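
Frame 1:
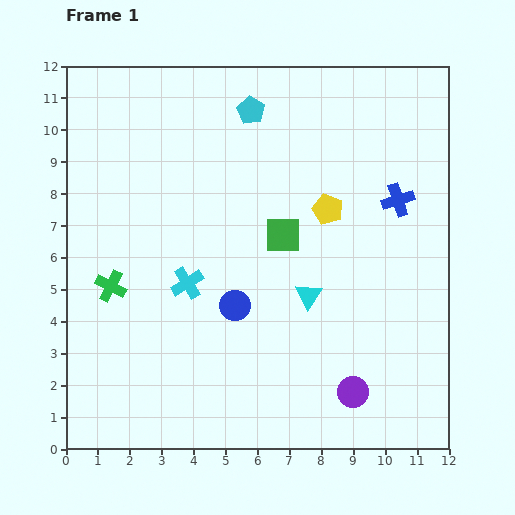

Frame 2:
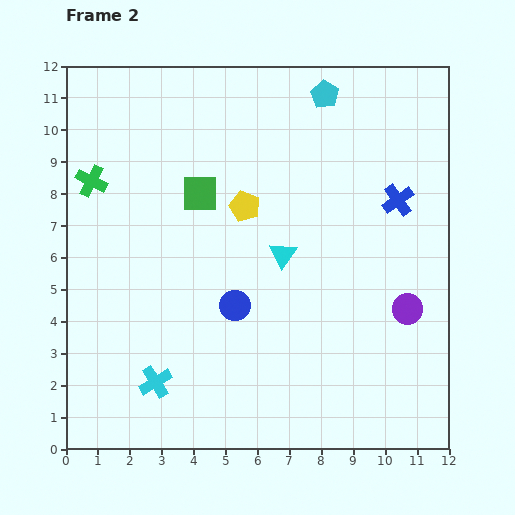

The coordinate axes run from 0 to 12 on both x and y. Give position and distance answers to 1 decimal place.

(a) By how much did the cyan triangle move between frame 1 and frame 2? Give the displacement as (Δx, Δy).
(-0.8, 1.3)

The cyan triangle was at (7.6, 4.8) in frame 1 and (6.8, 6.1) in frame 2.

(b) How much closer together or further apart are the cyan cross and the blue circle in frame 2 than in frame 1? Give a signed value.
+1.8

Distance in frame 1: 1.7. Distance in frame 2: 3.5.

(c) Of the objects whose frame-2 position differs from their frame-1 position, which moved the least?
the cyan triangle

(moved 1.5)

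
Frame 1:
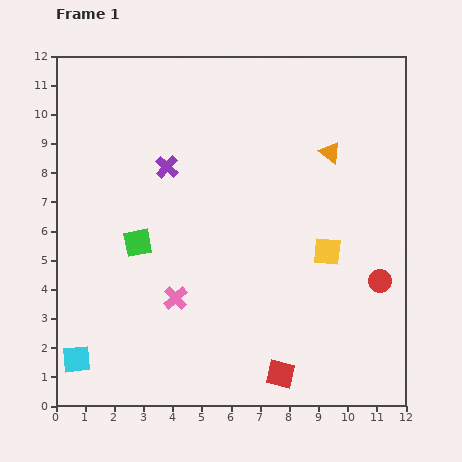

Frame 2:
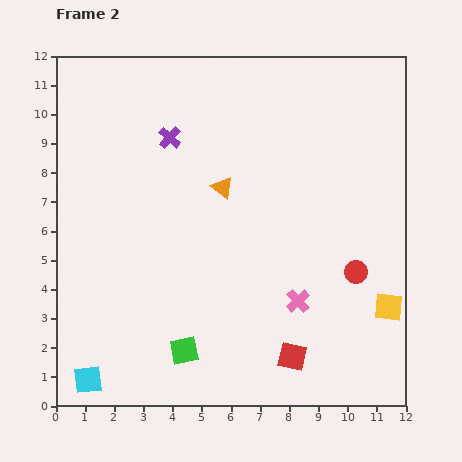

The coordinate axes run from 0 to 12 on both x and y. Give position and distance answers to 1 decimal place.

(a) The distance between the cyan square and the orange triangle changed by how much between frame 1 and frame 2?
-3.2

Distance in frame 1: 11.2. Distance in frame 2: 8.0.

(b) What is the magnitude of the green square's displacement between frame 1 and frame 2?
4.0

The green square moved from (2.8, 5.6) to (4.4, 1.9), a distance of √(1.6² + 3.7²) ≈ 4.0.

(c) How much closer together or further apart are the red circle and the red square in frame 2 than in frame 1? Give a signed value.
-1.1

Distance in frame 1: 4.7. Distance in frame 2: 3.6.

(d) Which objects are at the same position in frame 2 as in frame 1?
none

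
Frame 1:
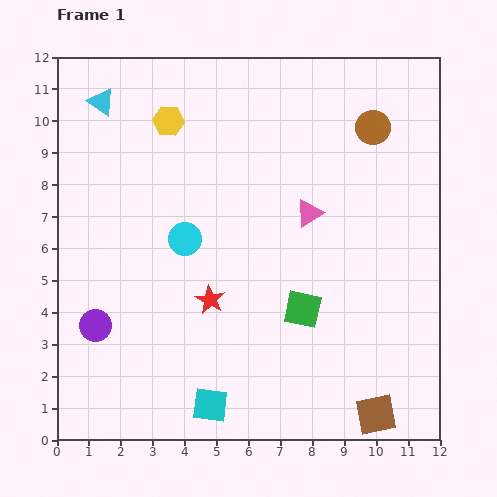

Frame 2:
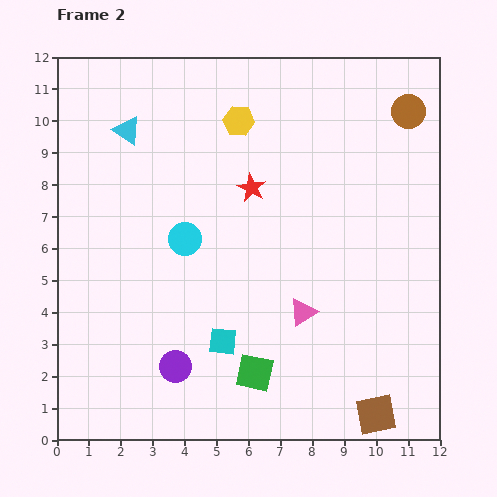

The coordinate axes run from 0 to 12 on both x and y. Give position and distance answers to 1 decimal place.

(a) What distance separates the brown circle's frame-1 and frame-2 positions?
1.2

The brown circle moved from (9.9, 9.8) to (11.0, 10.3), a distance of √(1.1² + 0.5²) ≈ 1.2.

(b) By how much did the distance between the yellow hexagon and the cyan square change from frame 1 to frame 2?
-2.1

Distance in frame 1: 9.0. Distance in frame 2: 6.9.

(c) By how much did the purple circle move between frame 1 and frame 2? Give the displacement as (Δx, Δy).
(2.5, -1.3)

The purple circle was at (1.2, 3.6) in frame 1 and (3.7, 2.3) in frame 2.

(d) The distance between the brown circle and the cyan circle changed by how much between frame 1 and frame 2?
+1.2

Distance in frame 1: 6.9. Distance in frame 2: 8.1.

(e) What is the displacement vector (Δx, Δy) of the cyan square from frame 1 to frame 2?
(0.4, 2.0)

The cyan square was at (4.8, 1.1) in frame 1 and (5.2, 3.1) in frame 2.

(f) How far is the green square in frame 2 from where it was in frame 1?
2.5

The green square moved from (7.7, 4.1) to (6.2, 2.1), a distance of √(1.5² + 2.0²) ≈ 2.5.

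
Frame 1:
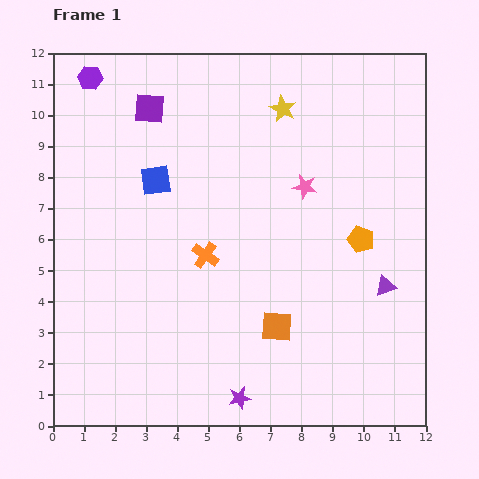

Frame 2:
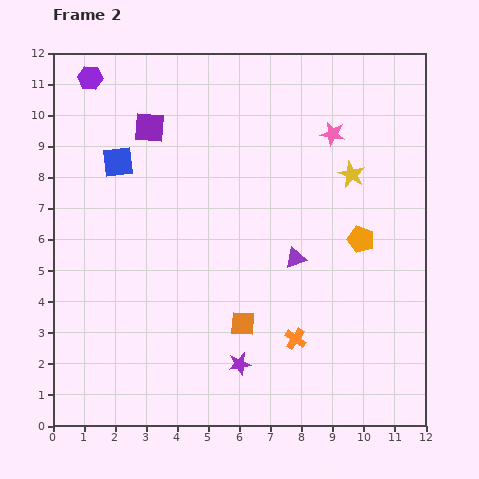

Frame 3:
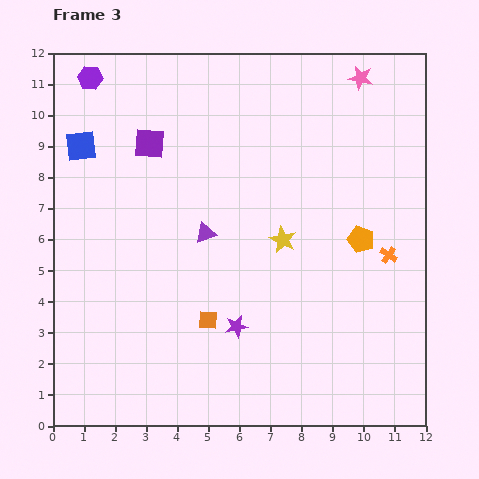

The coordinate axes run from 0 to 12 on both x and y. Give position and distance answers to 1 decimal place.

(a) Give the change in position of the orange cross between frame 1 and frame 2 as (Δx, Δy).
(2.9, -2.7)

The orange cross was at (4.9, 5.5) in frame 1 and (7.8, 2.8) in frame 2.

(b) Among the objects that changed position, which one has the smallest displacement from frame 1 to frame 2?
the purple square

(moved 0.6)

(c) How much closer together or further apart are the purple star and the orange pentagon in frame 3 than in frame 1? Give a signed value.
-1.5

Distance in frame 1: 6.4. Distance in frame 3: 4.9.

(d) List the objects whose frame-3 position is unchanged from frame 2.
the orange pentagon, the purple hexagon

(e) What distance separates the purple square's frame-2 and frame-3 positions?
0.5

The purple square moved from (3.1, 9.6) to (3.1, 9.1), a distance of √(0.0² + 0.5²) ≈ 0.5.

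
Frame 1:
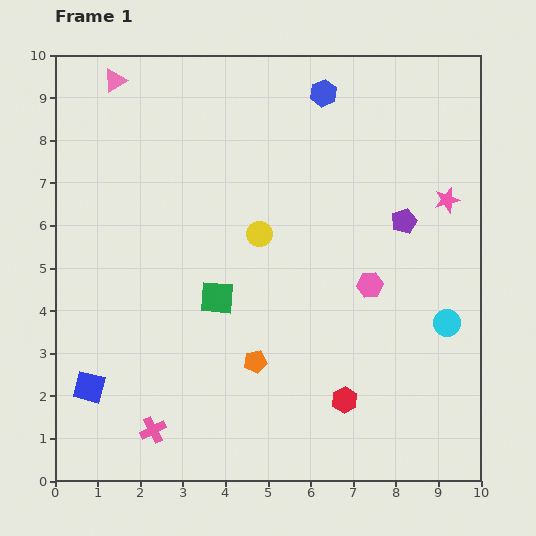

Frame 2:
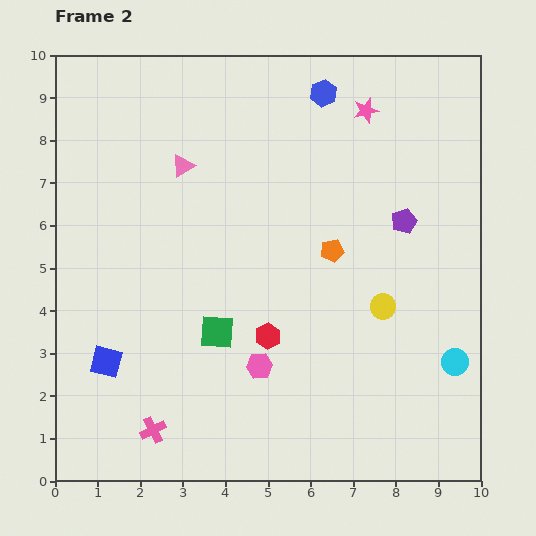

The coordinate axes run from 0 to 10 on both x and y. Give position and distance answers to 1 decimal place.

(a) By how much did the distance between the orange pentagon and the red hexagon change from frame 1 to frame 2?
+0.2

Distance in frame 1: 2.3. Distance in frame 2: 2.5.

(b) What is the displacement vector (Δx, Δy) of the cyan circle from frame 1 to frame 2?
(0.2, -0.9)

The cyan circle was at (9.2, 3.7) in frame 1 and (9.4, 2.8) in frame 2.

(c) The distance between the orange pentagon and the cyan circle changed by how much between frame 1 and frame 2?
-0.7

Distance in frame 1: 4.6. Distance in frame 2: 3.9.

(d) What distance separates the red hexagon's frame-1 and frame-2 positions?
2.3

The red hexagon moved from (6.8, 1.9) to (5.0, 3.4), a distance of √(1.8² + 1.5²) ≈ 2.3.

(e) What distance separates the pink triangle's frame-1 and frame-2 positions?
2.6

The pink triangle moved from (1.4, 9.4) to (3.0, 7.4), a distance of √(1.6² + 2.0²) ≈ 2.6.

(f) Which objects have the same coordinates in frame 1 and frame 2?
the blue hexagon, the pink cross, the purple pentagon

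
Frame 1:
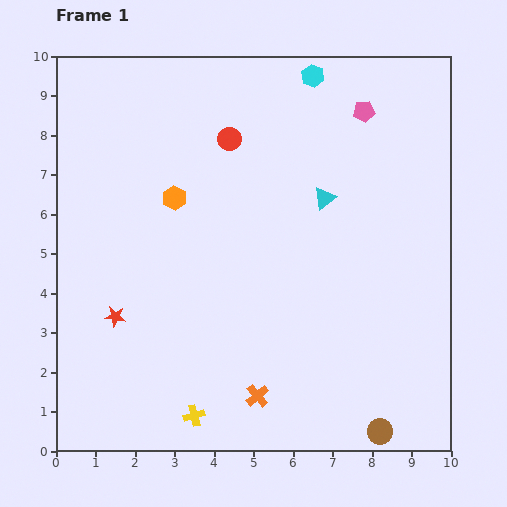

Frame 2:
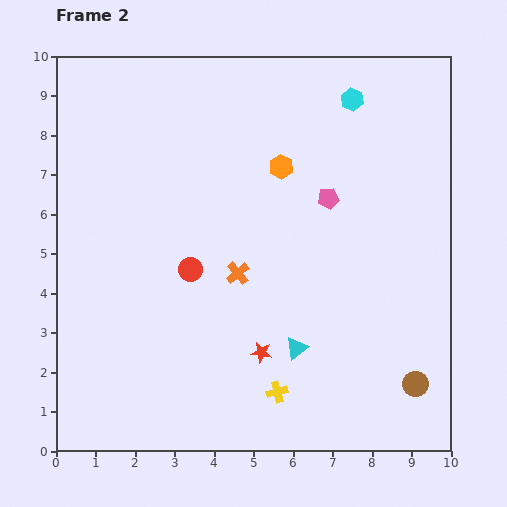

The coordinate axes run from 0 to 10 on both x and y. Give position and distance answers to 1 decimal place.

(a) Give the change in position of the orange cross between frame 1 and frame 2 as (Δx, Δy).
(-0.5, 3.1)

The orange cross was at (5.1, 1.4) in frame 1 and (4.6, 4.5) in frame 2.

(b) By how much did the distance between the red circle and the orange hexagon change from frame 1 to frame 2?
+1.4

Distance in frame 1: 2.1. Distance in frame 2: 3.5.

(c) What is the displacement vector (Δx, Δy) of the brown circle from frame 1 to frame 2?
(0.9, 1.2)

The brown circle was at (8.2, 0.5) in frame 1 and (9.1, 1.7) in frame 2.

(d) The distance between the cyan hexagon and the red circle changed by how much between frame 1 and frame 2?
+3.3

Distance in frame 1: 2.6. Distance in frame 2: 5.9.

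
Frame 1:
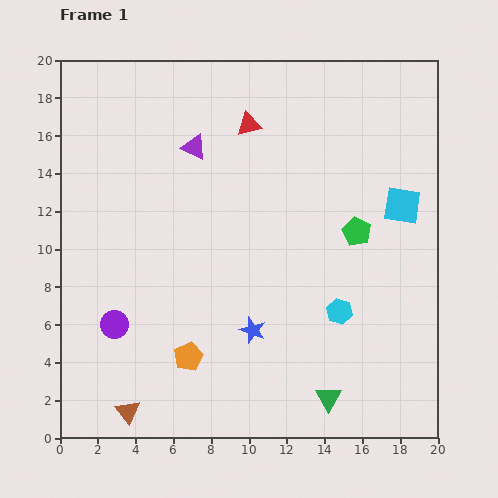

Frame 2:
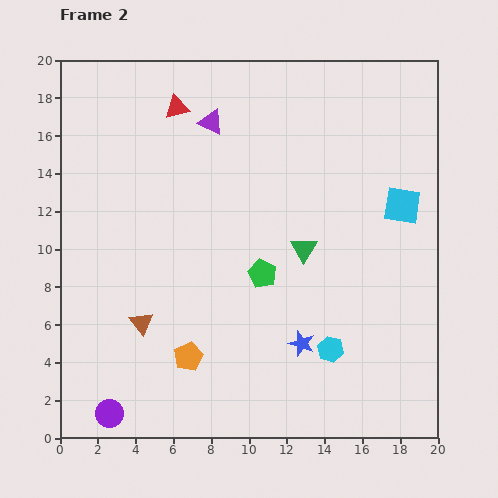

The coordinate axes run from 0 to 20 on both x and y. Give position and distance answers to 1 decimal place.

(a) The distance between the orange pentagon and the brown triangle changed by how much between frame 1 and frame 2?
-1.2

Distance in frame 1: 4.3. Distance in frame 2: 3.1.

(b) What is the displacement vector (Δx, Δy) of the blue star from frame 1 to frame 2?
(2.6, -0.7)

The blue star was at (10.2, 5.7) in frame 1 and (12.8, 5.0) in frame 2.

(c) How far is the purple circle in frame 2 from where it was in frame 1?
4.7

The purple circle moved from (2.9, 6.0) to (2.6, 1.3), a distance of √(0.3² + 4.7²) ≈ 4.7.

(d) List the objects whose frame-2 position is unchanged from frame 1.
the orange pentagon, the cyan square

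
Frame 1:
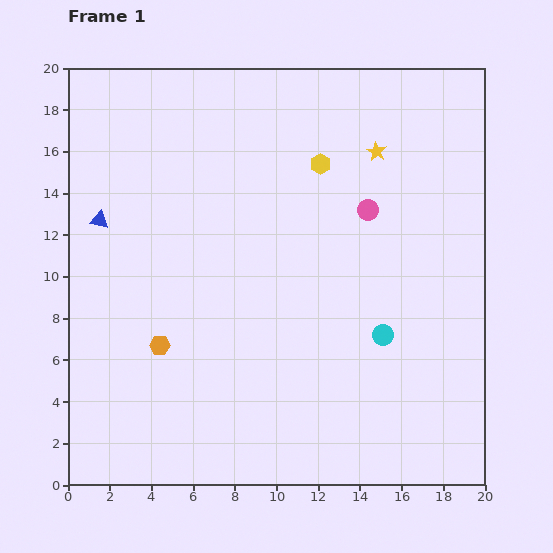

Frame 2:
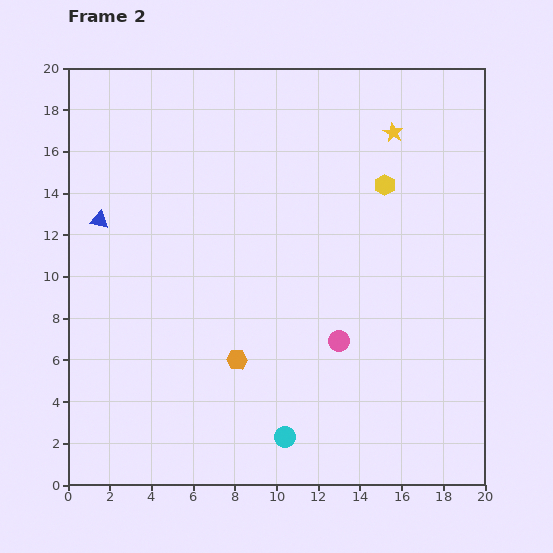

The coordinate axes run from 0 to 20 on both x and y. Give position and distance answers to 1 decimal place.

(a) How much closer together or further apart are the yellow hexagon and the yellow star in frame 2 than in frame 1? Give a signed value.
-0.3

Distance in frame 1: 2.8. Distance in frame 2: 2.5.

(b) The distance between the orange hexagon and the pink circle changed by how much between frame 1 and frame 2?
-6.9

Distance in frame 1: 11.9. Distance in frame 2: 5.0.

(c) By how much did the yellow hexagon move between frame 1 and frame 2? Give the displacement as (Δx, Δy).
(3.1, -1.0)

The yellow hexagon was at (12.1, 15.4) in frame 1 and (15.2, 14.4) in frame 2.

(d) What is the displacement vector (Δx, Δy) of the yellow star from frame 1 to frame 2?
(0.8, 0.9)

The yellow star was at (14.8, 16.0) in frame 1 and (15.6, 16.9) in frame 2.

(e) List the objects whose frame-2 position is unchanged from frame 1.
the blue triangle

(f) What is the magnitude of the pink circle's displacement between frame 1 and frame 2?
6.5

The pink circle moved from (14.4, 13.2) to (13.0, 6.9), a distance of √(1.4² + 6.3²) ≈ 6.5.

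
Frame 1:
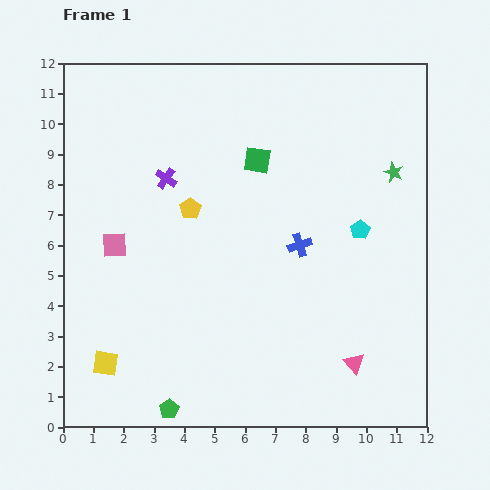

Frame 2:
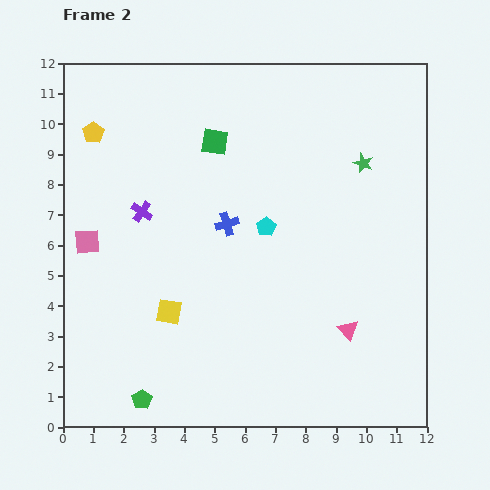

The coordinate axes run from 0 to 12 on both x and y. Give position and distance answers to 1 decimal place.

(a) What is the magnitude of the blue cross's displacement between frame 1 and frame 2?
2.5

The blue cross moved from (7.8, 6.0) to (5.4, 6.7), a distance of √(2.4² + 0.7²) ≈ 2.5.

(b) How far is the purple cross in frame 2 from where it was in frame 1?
1.4

The purple cross moved from (3.4, 8.2) to (2.6, 7.1), a distance of √(0.8² + 1.1²) ≈ 1.4.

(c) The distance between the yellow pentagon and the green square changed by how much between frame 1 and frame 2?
+1.3

Distance in frame 1: 2.7. Distance in frame 2: 4.0.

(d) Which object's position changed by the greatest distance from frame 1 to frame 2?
the yellow pentagon

(moved 4.1; next 3.1)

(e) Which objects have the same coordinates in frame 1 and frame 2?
none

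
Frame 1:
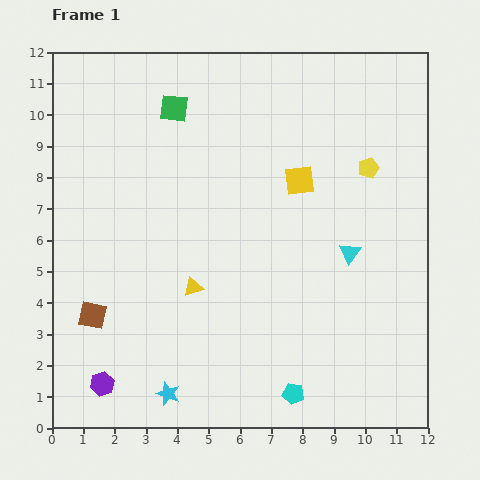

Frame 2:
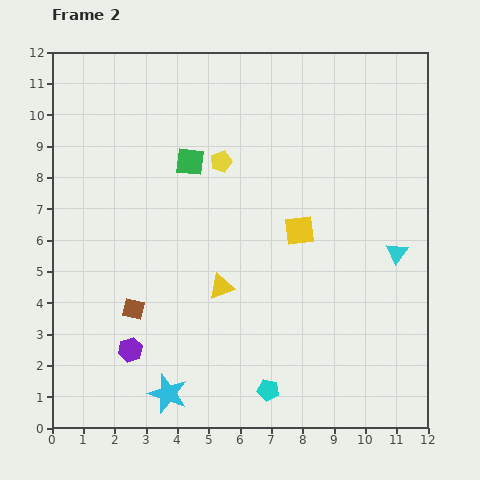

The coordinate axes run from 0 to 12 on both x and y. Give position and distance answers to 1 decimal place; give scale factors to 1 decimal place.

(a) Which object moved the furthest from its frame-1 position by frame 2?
the yellow pentagon

(moved 4.7; next 1.8)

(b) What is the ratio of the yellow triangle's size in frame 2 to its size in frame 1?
1.3×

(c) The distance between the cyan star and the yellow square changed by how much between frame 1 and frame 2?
-1.3

Distance in frame 1: 8.0. Distance in frame 2: 6.7.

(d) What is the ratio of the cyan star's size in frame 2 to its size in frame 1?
1.7×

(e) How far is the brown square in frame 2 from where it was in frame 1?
1.3

The brown square moved from (1.3, 3.6) to (2.6, 3.8), a distance of √(1.3² + 0.2²) ≈ 1.3.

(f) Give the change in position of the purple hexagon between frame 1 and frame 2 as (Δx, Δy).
(0.9, 1.1)

The purple hexagon was at (1.6, 1.4) in frame 1 and (2.5, 2.5) in frame 2.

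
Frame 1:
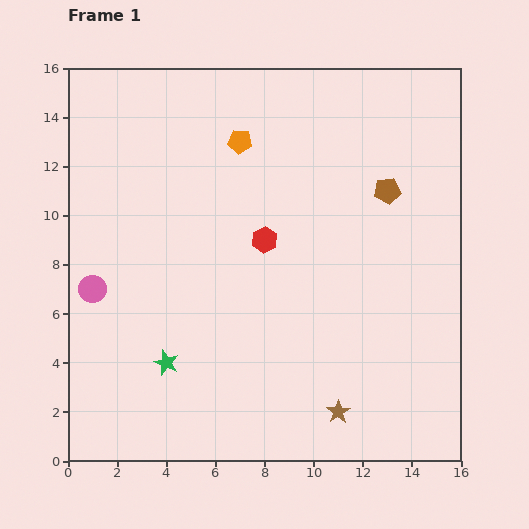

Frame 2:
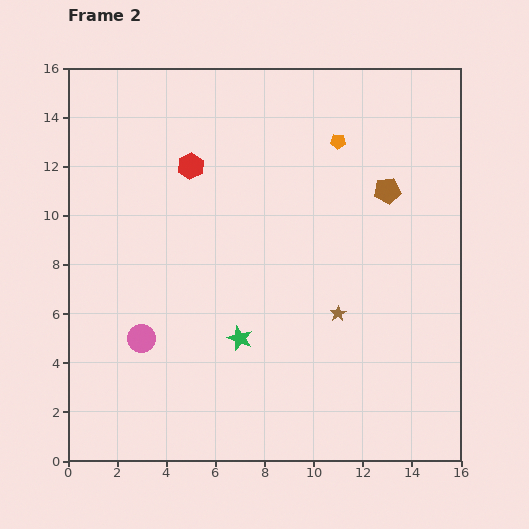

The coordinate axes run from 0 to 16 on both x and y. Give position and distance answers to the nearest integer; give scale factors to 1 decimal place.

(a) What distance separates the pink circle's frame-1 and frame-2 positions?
3

The pink circle moved from (1, 7) to (3, 5), a distance of √(2² + 2²) ≈ 3.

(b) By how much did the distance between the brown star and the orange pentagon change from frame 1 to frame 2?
-5

Distance in frame 1: 12. Distance in frame 2: 7.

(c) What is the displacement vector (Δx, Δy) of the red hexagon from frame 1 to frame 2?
(-3, 3)

The red hexagon was at (8, 9) in frame 1 and (5, 12) in frame 2.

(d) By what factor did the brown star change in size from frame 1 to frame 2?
0.7×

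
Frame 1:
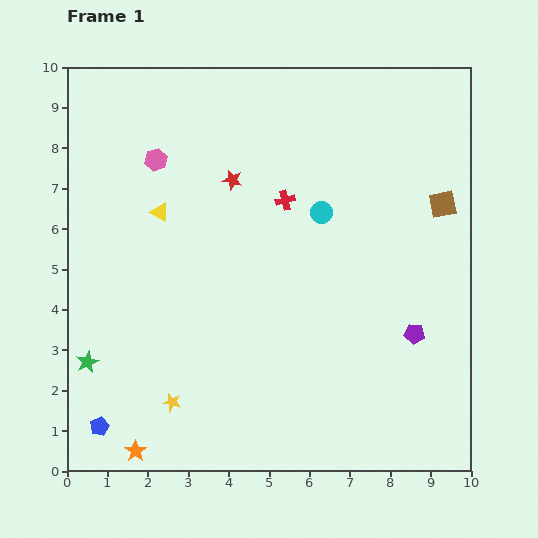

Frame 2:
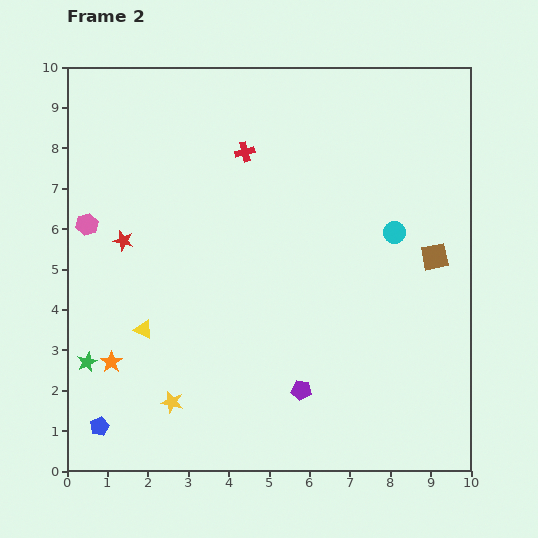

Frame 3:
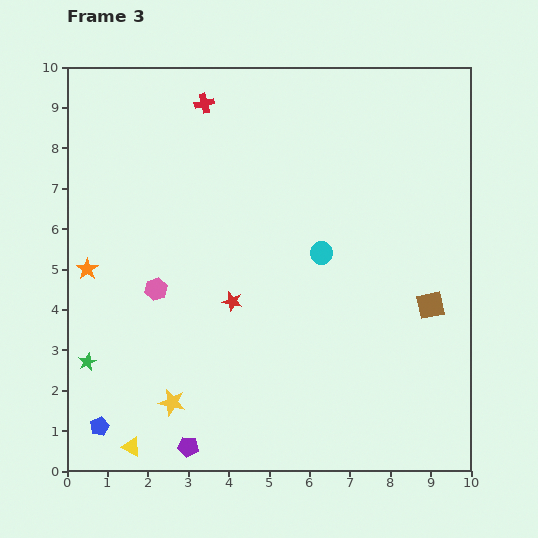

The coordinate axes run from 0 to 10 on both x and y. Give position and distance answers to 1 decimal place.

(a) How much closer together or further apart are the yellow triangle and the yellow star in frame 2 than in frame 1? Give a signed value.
-2.8

Distance in frame 1: 4.7. Distance in frame 2: 1.9.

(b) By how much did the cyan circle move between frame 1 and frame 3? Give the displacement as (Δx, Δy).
(0.0, -1.0)

The cyan circle was at (6.3, 6.4) in frame 1 and (6.3, 5.4) in frame 3.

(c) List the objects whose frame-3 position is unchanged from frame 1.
the yellow star, the green star, the blue pentagon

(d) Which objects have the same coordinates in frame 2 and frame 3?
the yellow star, the green star, the blue pentagon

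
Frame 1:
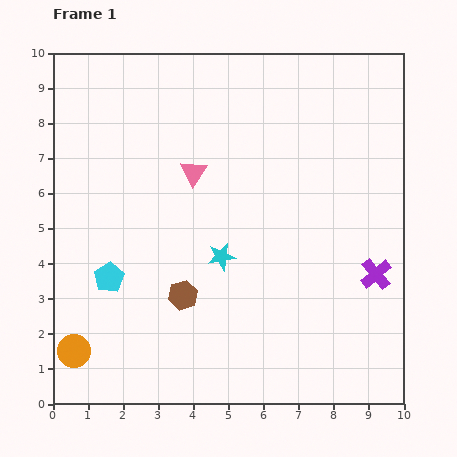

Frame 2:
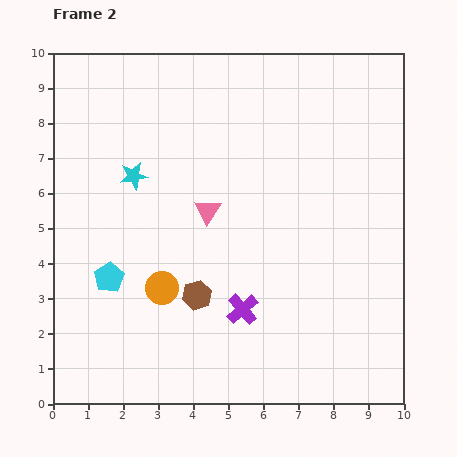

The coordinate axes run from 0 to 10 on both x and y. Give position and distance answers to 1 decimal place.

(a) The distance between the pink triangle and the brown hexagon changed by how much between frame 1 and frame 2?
-1.1

Distance in frame 1: 3.5. Distance in frame 2: 2.4.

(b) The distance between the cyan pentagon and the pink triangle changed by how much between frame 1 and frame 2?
-0.4

Distance in frame 1: 3.8. Distance in frame 2: 3.4.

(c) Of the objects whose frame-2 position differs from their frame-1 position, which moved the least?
the brown hexagon

(moved 0.4)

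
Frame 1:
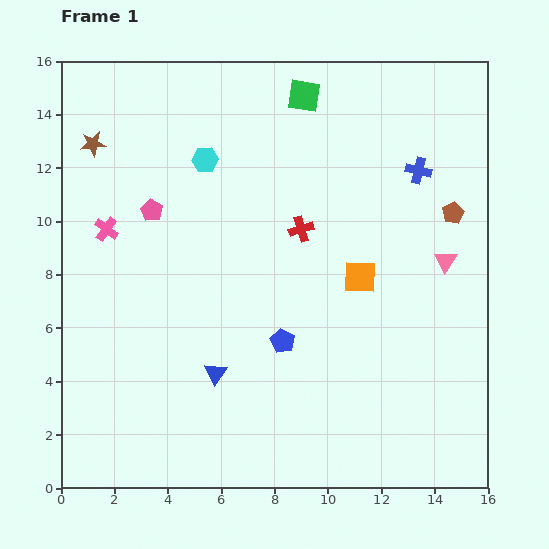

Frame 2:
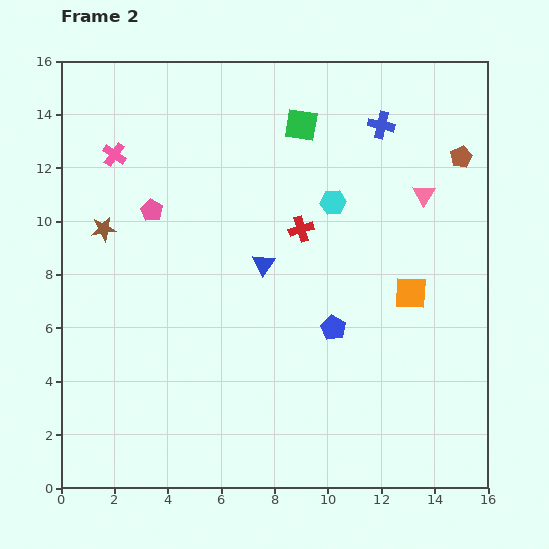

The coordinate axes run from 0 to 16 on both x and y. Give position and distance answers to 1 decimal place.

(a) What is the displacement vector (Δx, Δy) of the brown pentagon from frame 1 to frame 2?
(0.3, 2.1)

The brown pentagon was at (14.7, 10.3) in frame 1 and (15.0, 12.4) in frame 2.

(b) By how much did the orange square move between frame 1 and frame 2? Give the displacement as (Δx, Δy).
(1.9, -0.6)

The orange square was at (11.2, 7.9) in frame 1 and (13.1, 7.3) in frame 2.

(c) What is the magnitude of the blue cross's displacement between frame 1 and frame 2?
2.2

The blue cross moved from (13.4, 11.9) to (12.0, 13.6), a distance of √(1.4² + 1.7²) ≈ 2.2.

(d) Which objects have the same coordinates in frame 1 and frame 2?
the red cross, the pink pentagon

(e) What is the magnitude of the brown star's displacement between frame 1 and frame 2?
3.2

The brown star moved from (1.2, 12.9) to (1.6, 9.7), a distance of √(0.4² + 3.2²) ≈ 3.2.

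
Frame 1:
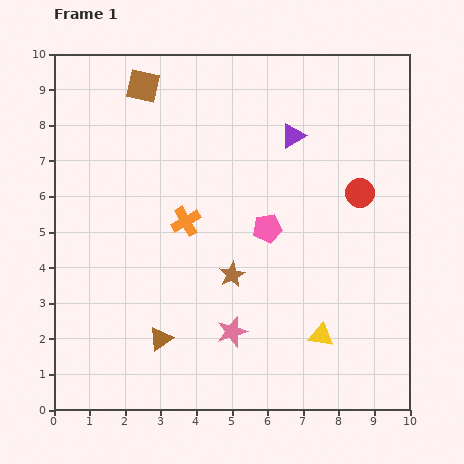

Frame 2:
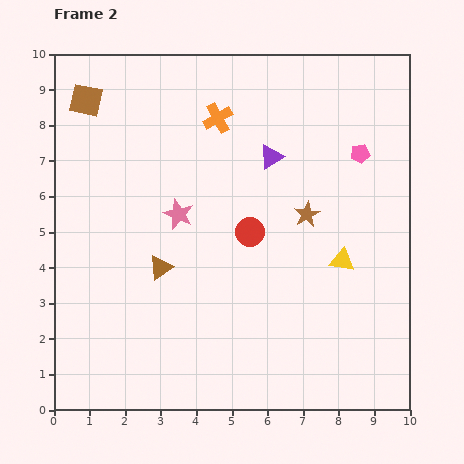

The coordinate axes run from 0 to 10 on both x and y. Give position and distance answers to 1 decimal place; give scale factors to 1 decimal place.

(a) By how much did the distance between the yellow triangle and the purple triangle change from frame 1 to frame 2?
-2.2

Distance in frame 1: 5.7. Distance in frame 2: 3.5.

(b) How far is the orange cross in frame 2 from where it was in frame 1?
3.0

The orange cross moved from (3.7, 5.3) to (4.6, 8.2), a distance of √(0.9² + 2.9²) ≈ 3.0.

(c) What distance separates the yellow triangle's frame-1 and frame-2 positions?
2.2

The yellow triangle moved from (7.5, 2.1) to (8.1, 4.2), a distance of √(0.6² + 2.1²) ≈ 2.2.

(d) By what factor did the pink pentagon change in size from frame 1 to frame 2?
0.7×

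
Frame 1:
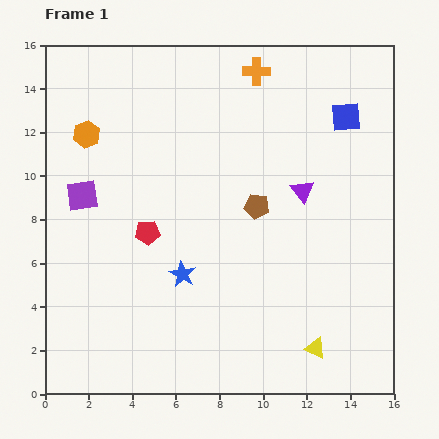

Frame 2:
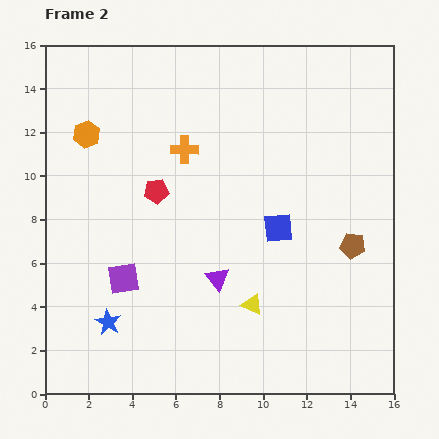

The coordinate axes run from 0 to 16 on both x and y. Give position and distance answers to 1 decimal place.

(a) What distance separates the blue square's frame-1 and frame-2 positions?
6.0

The blue square moved from (13.8, 12.7) to (10.7, 7.6), a distance of √(3.1² + 5.1²) ≈ 6.0.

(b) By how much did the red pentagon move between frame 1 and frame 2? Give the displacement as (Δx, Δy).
(0.4, 1.9)

The red pentagon was at (4.7, 7.4) in frame 1 and (5.1, 9.3) in frame 2.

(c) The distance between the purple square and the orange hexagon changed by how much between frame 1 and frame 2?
+4.0

Distance in frame 1: 2.8. Distance in frame 2: 6.8.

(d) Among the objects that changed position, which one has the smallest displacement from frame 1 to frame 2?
the red pentagon

(moved 1.9)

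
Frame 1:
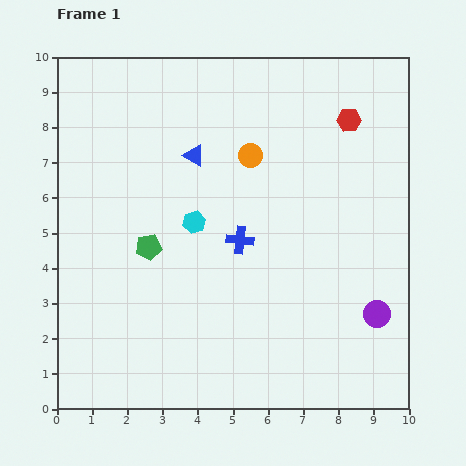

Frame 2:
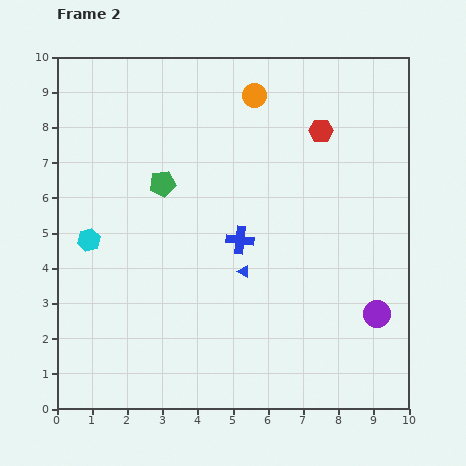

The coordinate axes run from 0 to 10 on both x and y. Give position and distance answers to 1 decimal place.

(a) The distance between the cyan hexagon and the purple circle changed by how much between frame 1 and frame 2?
+2.7

Distance in frame 1: 5.8. Distance in frame 2: 8.5.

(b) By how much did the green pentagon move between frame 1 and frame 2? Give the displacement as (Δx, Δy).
(0.4, 1.8)

The green pentagon was at (2.6, 4.6) in frame 1 and (3.0, 6.4) in frame 2.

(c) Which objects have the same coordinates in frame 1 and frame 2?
the purple circle, the blue cross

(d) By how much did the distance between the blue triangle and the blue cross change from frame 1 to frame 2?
-1.8

Distance in frame 1: 2.7. Distance in frame 2: 0.9.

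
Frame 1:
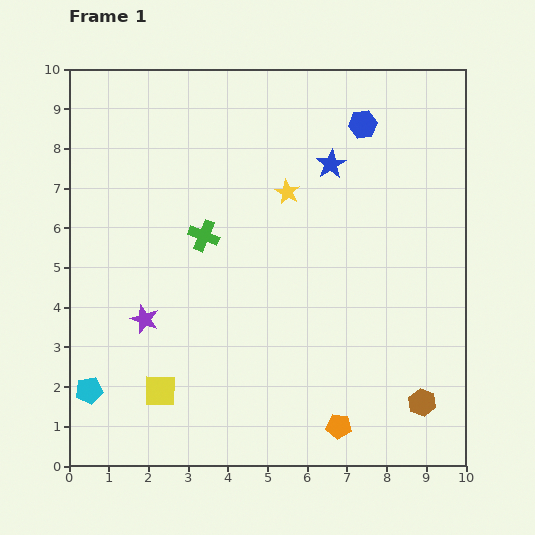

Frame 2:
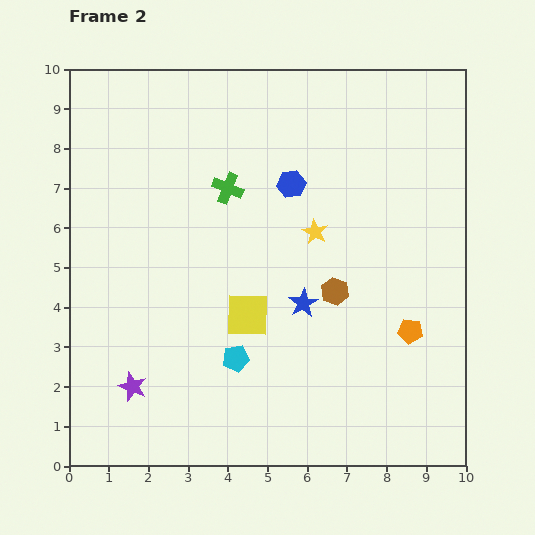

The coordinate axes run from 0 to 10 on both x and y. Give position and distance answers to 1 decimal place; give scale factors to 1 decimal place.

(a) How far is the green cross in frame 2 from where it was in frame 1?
1.3

The green cross moved from (3.4, 5.8) to (4.0, 7.0), a distance of √(0.6² + 1.2²) ≈ 1.3.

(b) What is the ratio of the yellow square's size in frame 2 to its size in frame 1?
1.3×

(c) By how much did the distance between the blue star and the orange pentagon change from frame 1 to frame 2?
-3.8

Distance in frame 1: 6.6. Distance in frame 2: 2.8.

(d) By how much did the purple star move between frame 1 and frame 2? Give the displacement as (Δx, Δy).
(-0.3, -1.7)

The purple star was at (1.9, 3.7) in frame 1 and (1.6, 2.0) in frame 2.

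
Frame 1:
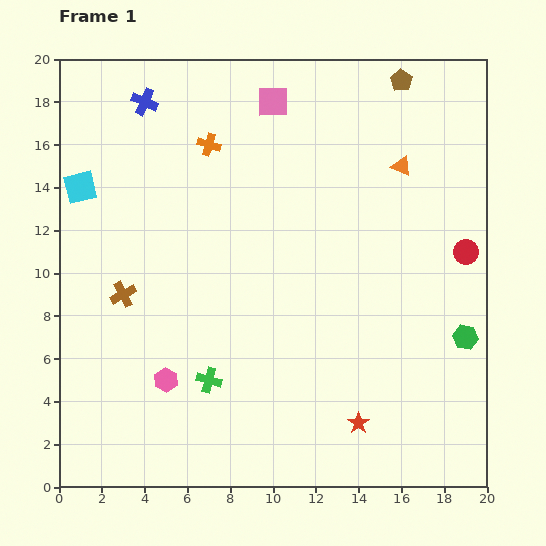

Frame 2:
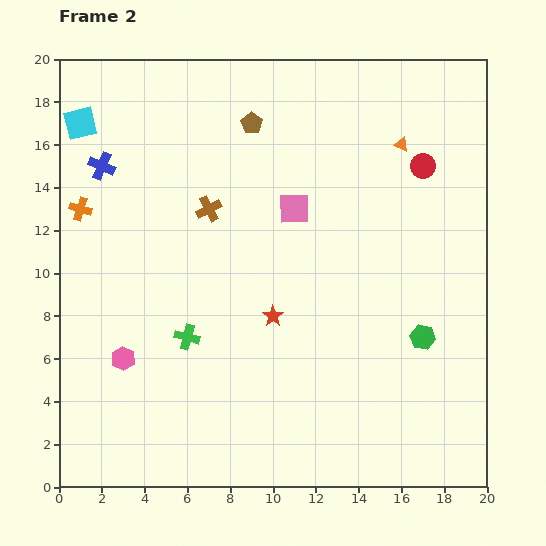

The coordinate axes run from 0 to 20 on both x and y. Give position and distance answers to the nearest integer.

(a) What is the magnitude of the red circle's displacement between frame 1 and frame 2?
4

The red circle moved from (19, 11) to (17, 15), a distance of √(2² + 4²) ≈ 4.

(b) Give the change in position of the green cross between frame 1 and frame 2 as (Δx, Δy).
(-1, 2)

The green cross was at (7, 5) in frame 1 and (6, 7) in frame 2.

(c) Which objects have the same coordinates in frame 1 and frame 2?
none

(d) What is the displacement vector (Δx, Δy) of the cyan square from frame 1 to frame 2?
(0, 3)

The cyan square was at (1, 14) in frame 1 and (1, 17) in frame 2.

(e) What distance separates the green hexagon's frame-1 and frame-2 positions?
2

The green hexagon moved from (19, 7) to (17, 7), a distance of √(2² + 0²) ≈ 2.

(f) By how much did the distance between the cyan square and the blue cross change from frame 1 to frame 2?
-3

Distance in frame 1: 5. Distance in frame 2: 2.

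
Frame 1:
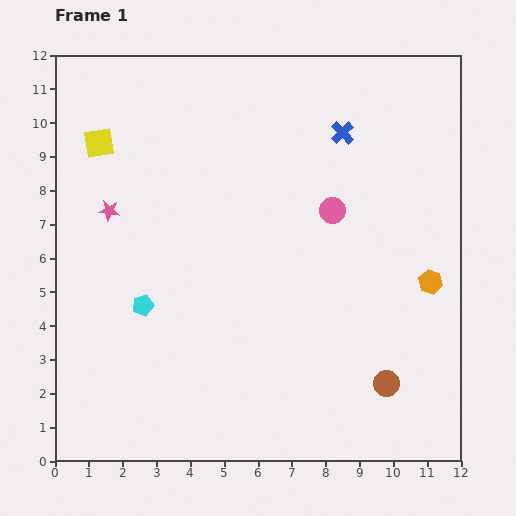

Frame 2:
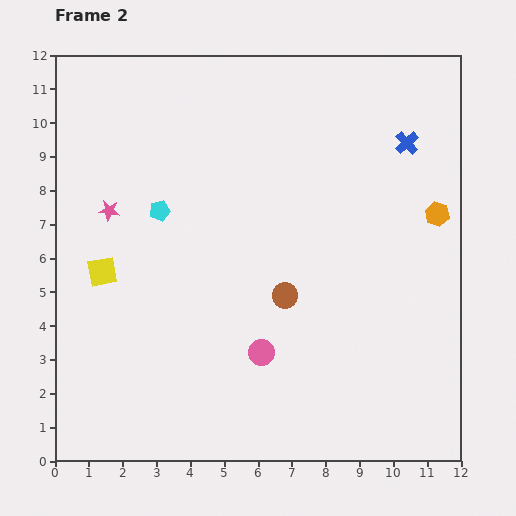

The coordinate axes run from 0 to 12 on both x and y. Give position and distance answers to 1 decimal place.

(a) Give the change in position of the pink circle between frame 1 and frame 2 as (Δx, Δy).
(-2.1, -4.2)

The pink circle was at (8.2, 7.4) in frame 1 and (6.1, 3.2) in frame 2.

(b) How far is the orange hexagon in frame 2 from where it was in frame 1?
2.0

The orange hexagon moved from (11.1, 5.3) to (11.3, 7.3), a distance of √(0.2² + 2.0²) ≈ 2.0.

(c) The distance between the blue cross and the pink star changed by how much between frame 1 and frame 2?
+1.7

Distance in frame 1: 7.3. Distance in frame 2: 9.0.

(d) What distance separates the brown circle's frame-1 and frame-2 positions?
4.0

The brown circle moved from (9.8, 2.3) to (6.8, 4.9), a distance of √(3.0² + 2.6²) ≈ 4.0.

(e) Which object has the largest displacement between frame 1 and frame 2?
the pink circle

(moved 4.7; next 4.0)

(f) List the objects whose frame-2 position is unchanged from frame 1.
the pink star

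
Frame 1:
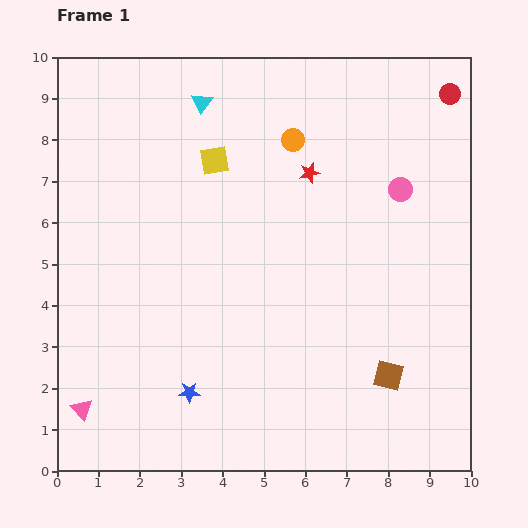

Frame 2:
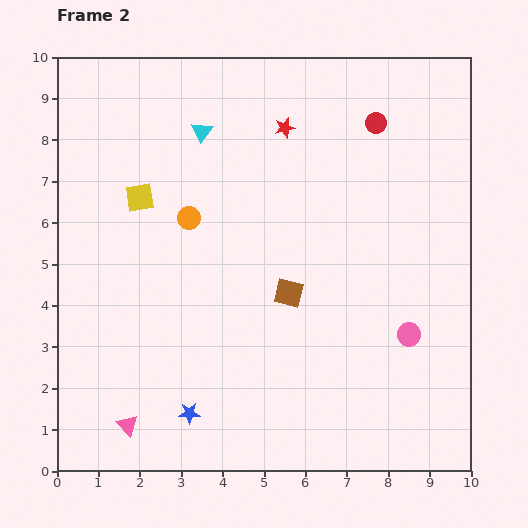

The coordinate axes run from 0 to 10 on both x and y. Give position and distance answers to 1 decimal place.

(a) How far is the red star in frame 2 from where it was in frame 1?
1.3

The red star moved from (6.1, 7.2) to (5.5, 8.3), a distance of √(0.6² + 1.1²) ≈ 1.3.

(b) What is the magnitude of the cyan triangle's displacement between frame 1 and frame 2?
0.7

The cyan triangle moved from (3.5, 8.9) to (3.5, 8.2), a distance of √(0.0² + 0.7²) ≈ 0.7.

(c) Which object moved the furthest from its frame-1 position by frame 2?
the pink circle

(moved 3.5; next 3.1)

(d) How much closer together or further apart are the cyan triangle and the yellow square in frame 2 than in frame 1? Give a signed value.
+0.8

Distance in frame 1: 1.4. Distance in frame 2: 2.2.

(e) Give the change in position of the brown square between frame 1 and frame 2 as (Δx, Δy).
(-2.4, 2.0)

The brown square was at (8.0, 2.3) in frame 1 and (5.6, 4.3) in frame 2.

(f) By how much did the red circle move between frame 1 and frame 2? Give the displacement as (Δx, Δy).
(-1.8, -0.7)

The red circle was at (9.5, 9.1) in frame 1 and (7.7, 8.4) in frame 2.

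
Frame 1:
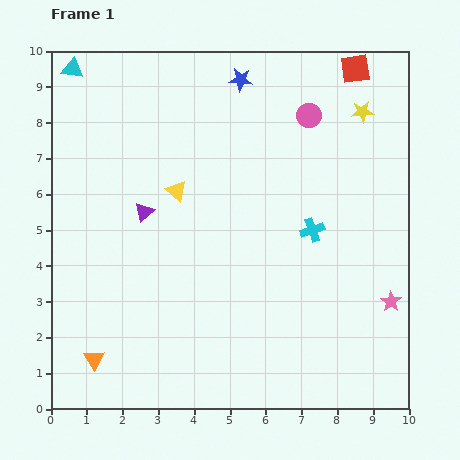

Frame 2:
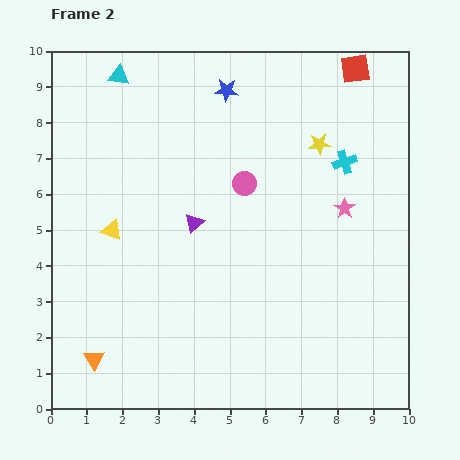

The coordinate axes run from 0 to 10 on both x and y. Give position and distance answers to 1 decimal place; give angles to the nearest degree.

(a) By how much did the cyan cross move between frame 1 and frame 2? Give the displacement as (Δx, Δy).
(0.9, 1.9)

The cyan cross was at (7.3, 5.0) in frame 1 and (8.2, 6.9) in frame 2.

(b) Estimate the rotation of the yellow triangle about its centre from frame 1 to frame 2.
19° counter-clockwise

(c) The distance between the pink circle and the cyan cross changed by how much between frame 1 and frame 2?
-0.3

Distance in frame 1: 3.2. Distance in frame 2: 2.9.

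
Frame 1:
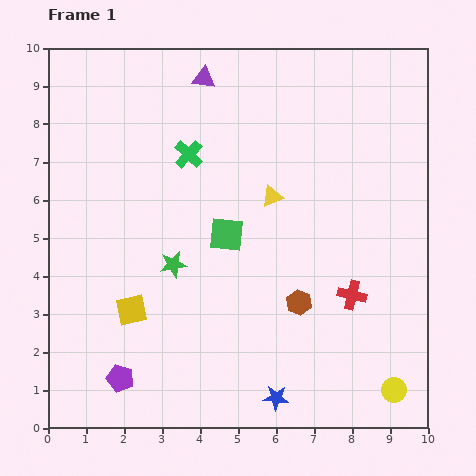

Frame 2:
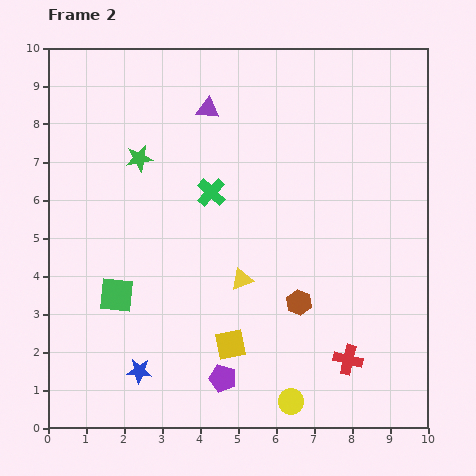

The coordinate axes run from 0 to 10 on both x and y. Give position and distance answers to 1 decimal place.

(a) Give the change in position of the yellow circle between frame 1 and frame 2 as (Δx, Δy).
(-2.7, -0.3)

The yellow circle was at (9.1, 1.0) in frame 1 and (6.4, 0.7) in frame 2.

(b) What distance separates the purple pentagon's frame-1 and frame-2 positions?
2.7

The purple pentagon moved from (1.9, 1.3) to (4.6, 1.3), a distance of √(2.7² + 0.0²) ≈ 2.7.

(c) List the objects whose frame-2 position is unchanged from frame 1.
the brown hexagon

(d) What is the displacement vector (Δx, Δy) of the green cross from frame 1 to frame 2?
(0.6, -1.0)

The green cross was at (3.7, 7.2) in frame 1 and (4.3, 6.2) in frame 2.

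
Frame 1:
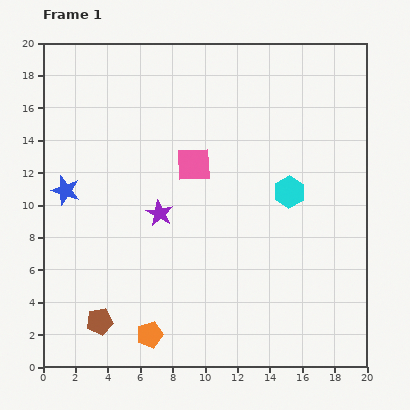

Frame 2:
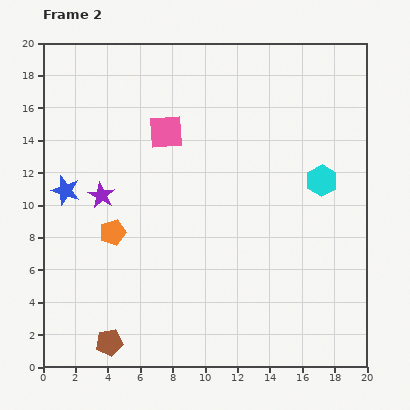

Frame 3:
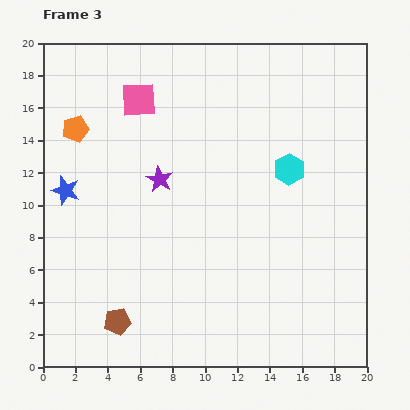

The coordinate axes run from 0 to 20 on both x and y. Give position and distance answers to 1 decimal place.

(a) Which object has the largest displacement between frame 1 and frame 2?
the orange pentagon

(moved 6.7; next 3.8)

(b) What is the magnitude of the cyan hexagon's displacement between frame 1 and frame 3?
1.4

The cyan hexagon moved from (15.2, 10.8) to (15.2, 12.2), a distance of √(0.0² + 1.4²) ≈ 1.4.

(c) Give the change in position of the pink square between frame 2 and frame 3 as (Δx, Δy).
(-1.7, 2.0)

The pink square was at (7.6, 14.5) in frame 2 and (5.9, 16.5) in frame 3.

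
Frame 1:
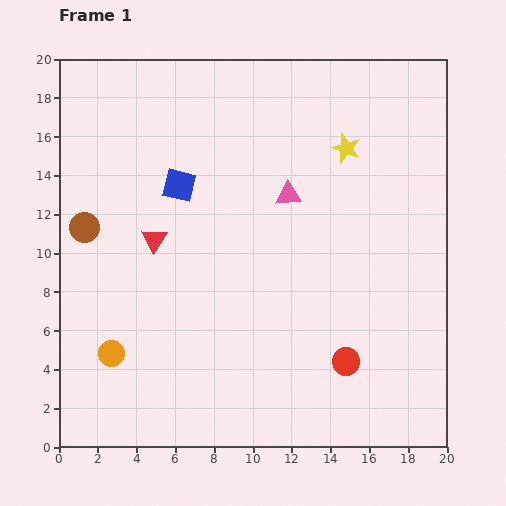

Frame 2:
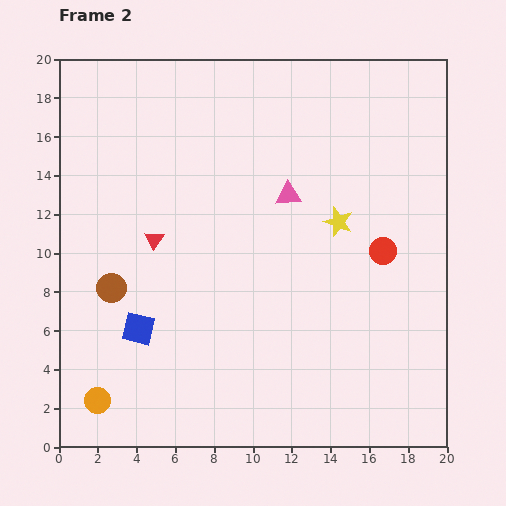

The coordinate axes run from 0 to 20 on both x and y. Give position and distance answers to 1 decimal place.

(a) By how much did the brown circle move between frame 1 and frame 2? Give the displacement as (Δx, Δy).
(1.4, -3.1)

The brown circle was at (1.3, 11.3) in frame 1 and (2.7, 8.2) in frame 2.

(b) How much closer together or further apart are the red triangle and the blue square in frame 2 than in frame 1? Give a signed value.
+1.6

Distance in frame 1: 3.1. Distance in frame 2: 4.7.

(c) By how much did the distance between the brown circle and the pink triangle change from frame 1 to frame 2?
-0.3

Distance in frame 1: 10.6. Distance in frame 2: 10.3.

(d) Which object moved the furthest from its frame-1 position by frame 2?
the blue square

(moved 7.7; next 6.0)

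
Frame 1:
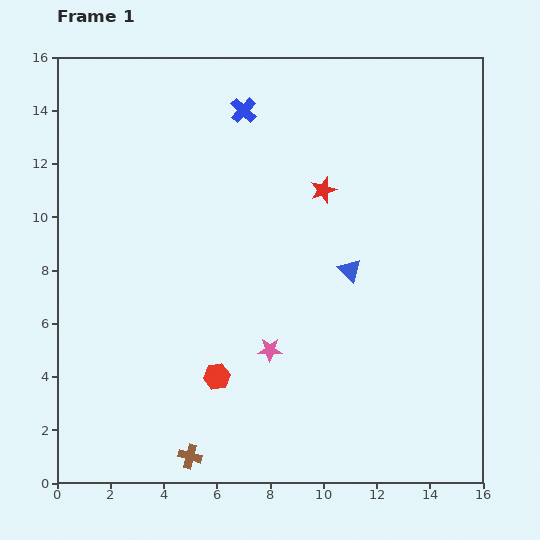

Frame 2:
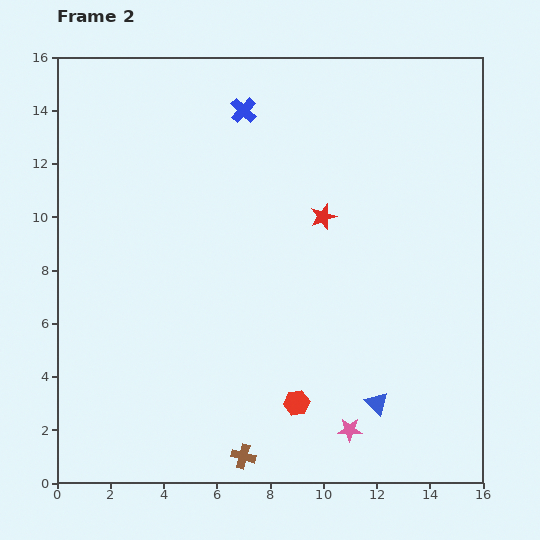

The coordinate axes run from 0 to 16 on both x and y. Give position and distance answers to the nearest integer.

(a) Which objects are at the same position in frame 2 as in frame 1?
the blue cross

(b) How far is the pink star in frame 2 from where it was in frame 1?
4

The pink star moved from (8, 5) to (11, 2), a distance of √(3² + 3²) ≈ 4.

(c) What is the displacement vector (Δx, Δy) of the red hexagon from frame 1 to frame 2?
(3, -1)

The red hexagon was at (6, 4) in frame 1 and (9, 3) in frame 2.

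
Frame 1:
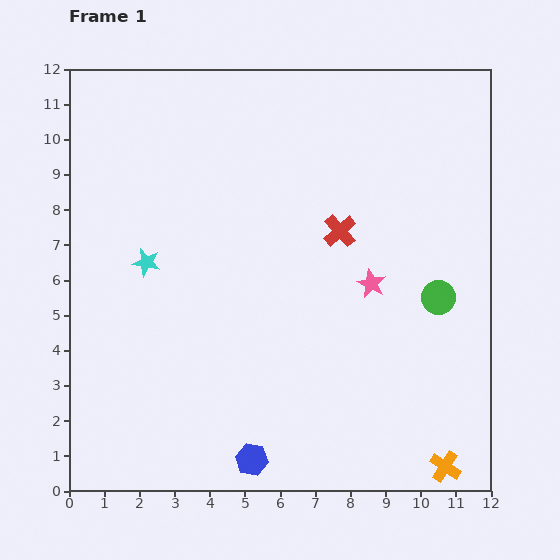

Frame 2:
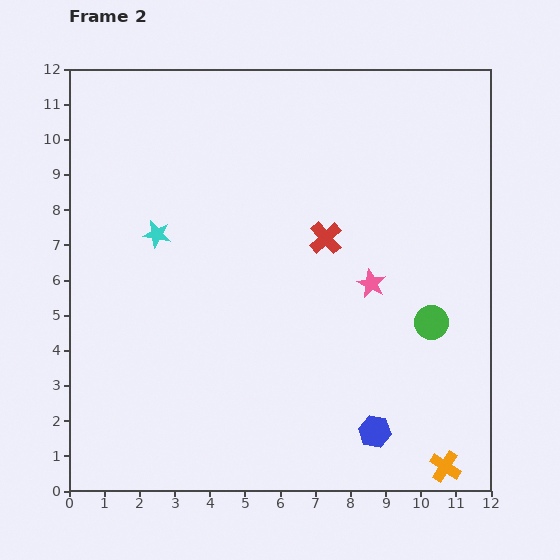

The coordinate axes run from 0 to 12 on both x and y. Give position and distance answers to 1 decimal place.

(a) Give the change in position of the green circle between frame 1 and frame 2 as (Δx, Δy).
(-0.2, -0.7)

The green circle was at (10.5, 5.5) in frame 1 and (10.3, 4.8) in frame 2.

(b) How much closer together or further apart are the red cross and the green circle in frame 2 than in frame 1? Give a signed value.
+0.4

Distance in frame 1: 3.4. Distance in frame 2: 3.8.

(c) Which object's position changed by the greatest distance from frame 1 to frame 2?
the blue hexagon

(moved 3.6; next 0.9)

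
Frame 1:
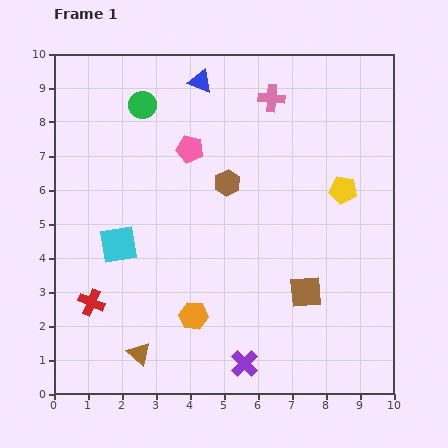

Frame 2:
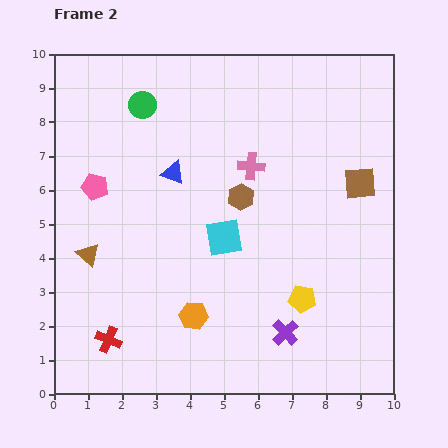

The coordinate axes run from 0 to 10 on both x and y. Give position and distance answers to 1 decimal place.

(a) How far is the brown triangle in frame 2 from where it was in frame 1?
3.3

The brown triangle moved from (2.5, 1.2) to (1.0, 4.1), a distance of √(1.5² + 2.9²) ≈ 3.3.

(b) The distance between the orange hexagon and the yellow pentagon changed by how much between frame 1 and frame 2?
-2.5

Distance in frame 1: 5.7. Distance in frame 2: 3.2.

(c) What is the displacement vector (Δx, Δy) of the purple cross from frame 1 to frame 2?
(1.2, 0.9)

The purple cross was at (5.6, 0.9) in frame 1 and (6.8, 1.8) in frame 2.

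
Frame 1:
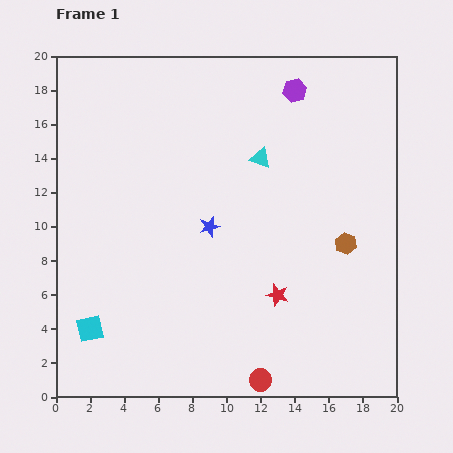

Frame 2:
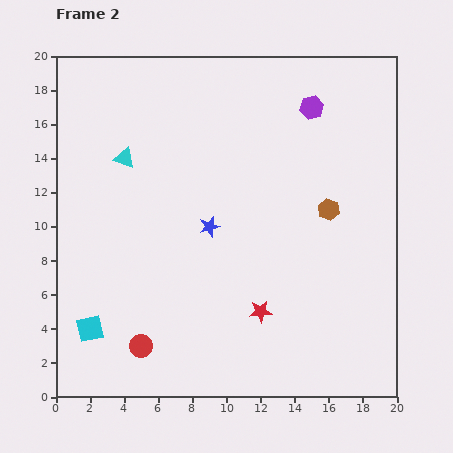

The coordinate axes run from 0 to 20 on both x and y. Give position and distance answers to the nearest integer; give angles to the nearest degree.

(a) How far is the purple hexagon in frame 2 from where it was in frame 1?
1

The purple hexagon moved from (14, 18) to (15, 17), a distance of √(1² + 1²) ≈ 1.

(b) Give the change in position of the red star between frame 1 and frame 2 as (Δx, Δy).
(-1, -1)

The red star was at (13, 6) in frame 1 and (12, 5) in frame 2.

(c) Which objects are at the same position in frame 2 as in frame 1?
the blue star, the cyan square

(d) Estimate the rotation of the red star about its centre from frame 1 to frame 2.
19° counter-clockwise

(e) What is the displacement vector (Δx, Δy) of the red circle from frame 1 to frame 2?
(-7, 2)

The red circle was at (12, 1) in frame 1 and (5, 3) in frame 2.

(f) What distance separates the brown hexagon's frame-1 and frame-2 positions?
2

The brown hexagon moved from (17, 9) to (16, 11), a distance of √(1² + 2²) ≈ 2.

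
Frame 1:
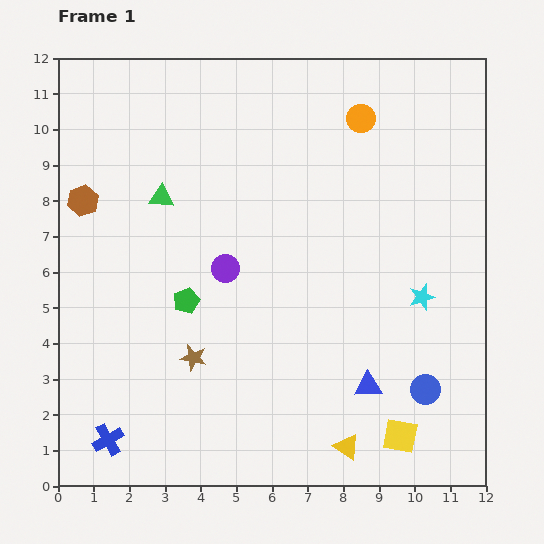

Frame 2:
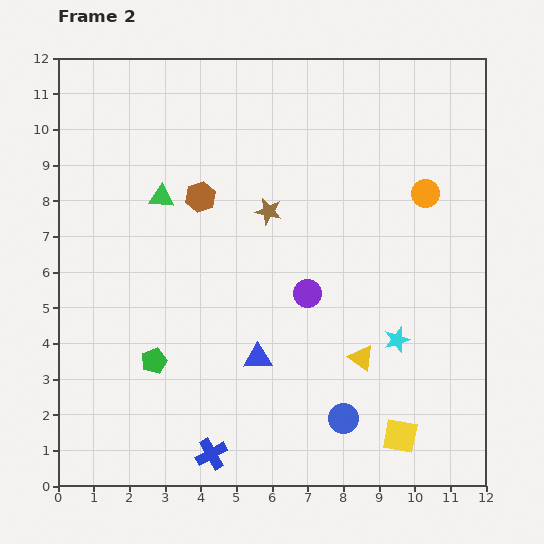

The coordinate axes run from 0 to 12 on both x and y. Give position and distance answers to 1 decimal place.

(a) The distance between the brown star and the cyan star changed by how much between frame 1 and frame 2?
-1.5

Distance in frame 1: 6.6. Distance in frame 2: 5.1.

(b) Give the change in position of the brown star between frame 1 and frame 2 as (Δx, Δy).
(2.1, 4.1)

The brown star was at (3.8, 3.6) in frame 1 and (5.9, 7.7) in frame 2.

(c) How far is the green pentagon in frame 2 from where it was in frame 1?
1.9

The green pentagon moved from (3.6, 5.2) to (2.7, 3.5), a distance of √(0.9² + 1.7²) ≈ 1.9.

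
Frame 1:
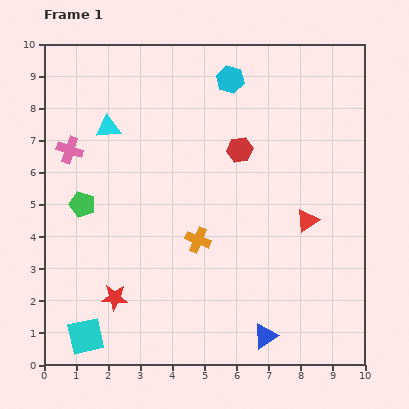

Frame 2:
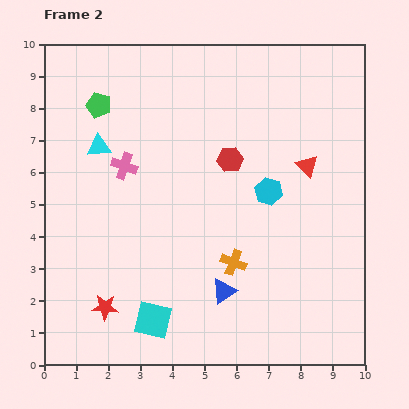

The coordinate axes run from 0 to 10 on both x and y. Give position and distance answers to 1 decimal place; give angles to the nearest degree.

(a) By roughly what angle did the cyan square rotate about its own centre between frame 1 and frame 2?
26° clockwise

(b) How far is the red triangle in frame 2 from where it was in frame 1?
1.7

The red triangle moved from (8.2, 4.5) to (8.2, 6.2), a distance of √(0.0² + 1.7²) ≈ 1.7.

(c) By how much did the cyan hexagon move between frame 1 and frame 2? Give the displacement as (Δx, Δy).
(1.2, -3.5)

The cyan hexagon was at (5.8, 8.9) in frame 1 and (7.0, 5.4) in frame 2.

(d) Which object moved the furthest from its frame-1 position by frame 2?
the cyan hexagon

(moved 3.7; next 3.1)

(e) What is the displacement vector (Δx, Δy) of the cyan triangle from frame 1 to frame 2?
(-0.3, -0.6)

The cyan triangle was at (2.0, 7.4) in frame 1 and (1.7, 6.8) in frame 2.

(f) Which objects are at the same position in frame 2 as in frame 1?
none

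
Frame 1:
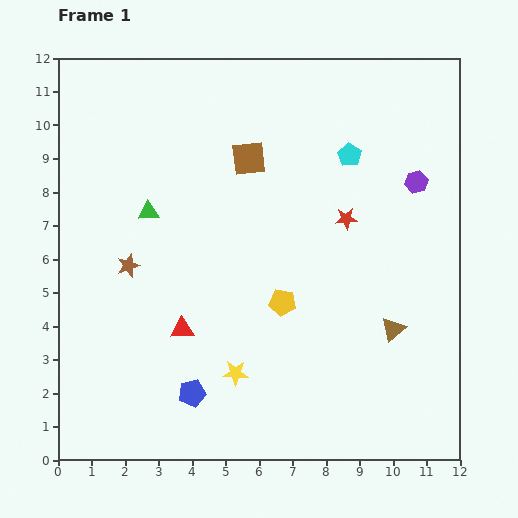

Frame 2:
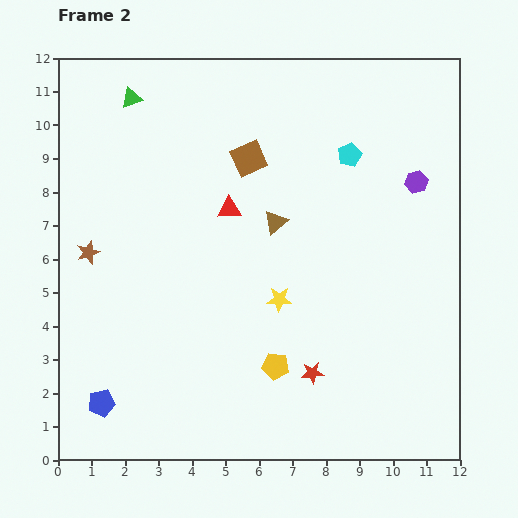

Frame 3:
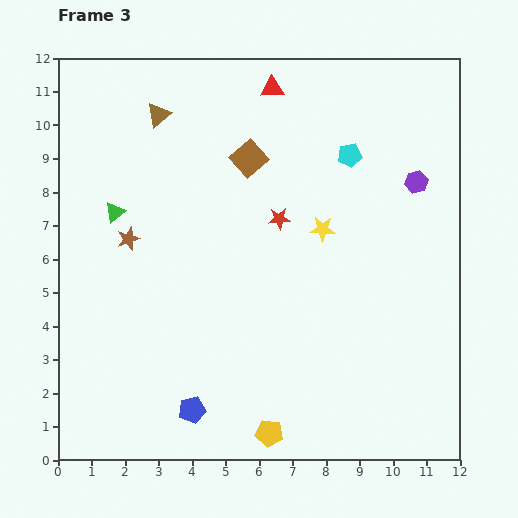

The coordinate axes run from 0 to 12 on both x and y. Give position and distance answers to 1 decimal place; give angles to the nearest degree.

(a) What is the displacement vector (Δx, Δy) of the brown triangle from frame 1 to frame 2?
(-3.5, 3.2)

The brown triangle was at (10.0, 3.9) in frame 1 and (6.5, 7.1) in frame 2.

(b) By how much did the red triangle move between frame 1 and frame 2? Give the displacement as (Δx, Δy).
(1.4, 3.6)

The red triangle was at (3.7, 3.9) in frame 1 and (5.1, 7.5) in frame 2.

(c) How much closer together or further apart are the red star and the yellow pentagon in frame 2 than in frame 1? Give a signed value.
-2.0

Distance in frame 1: 3.1. Distance in frame 2: 1.1.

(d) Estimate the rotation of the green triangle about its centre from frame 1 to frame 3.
35° counter-clockwise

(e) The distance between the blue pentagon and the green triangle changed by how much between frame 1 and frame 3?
+0.7

Distance in frame 1: 5.6. Distance in frame 3: 6.3.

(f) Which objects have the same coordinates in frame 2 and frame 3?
the purple hexagon, the cyan pentagon, the brown square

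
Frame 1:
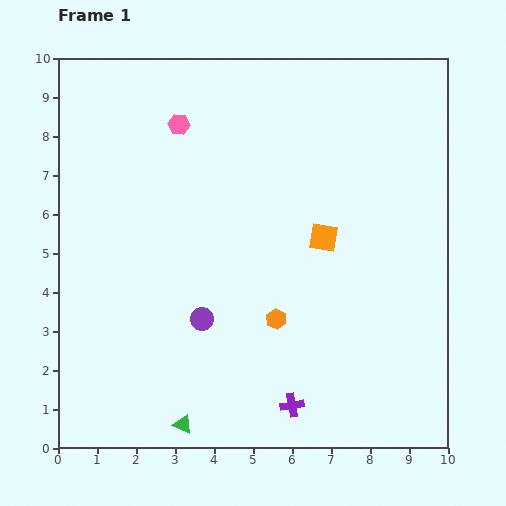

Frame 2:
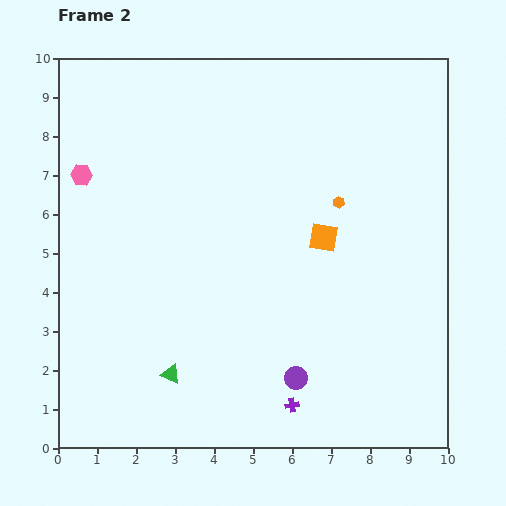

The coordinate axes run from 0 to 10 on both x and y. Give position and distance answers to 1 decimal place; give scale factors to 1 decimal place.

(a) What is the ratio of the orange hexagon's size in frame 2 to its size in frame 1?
0.6×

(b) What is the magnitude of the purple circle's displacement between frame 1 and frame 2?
2.8

The purple circle moved from (3.7, 3.3) to (6.1, 1.8), a distance of √(2.4² + 1.5²) ≈ 2.8.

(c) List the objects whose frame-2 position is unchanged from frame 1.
the orange square, the purple cross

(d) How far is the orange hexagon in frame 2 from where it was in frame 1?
3.4

The orange hexagon moved from (5.6, 3.3) to (7.2, 6.3), a distance of √(1.6² + 3.0²) ≈ 3.4.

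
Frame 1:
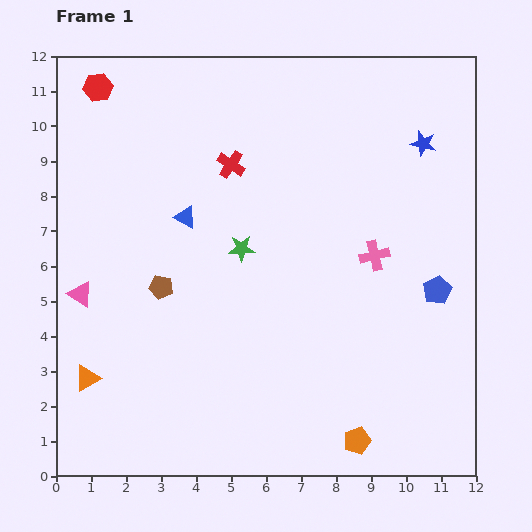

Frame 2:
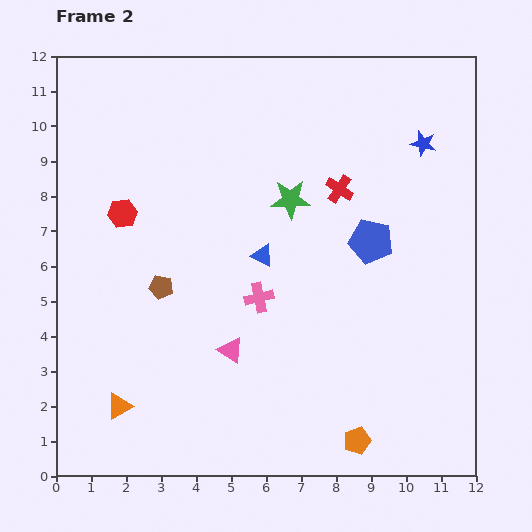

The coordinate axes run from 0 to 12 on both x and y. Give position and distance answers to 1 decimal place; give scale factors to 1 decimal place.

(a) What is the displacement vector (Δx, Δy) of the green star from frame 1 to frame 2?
(1.4, 1.4)

The green star was at (5.3, 6.5) in frame 1 and (6.7, 7.9) in frame 2.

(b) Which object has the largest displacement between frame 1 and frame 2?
the pink triangle

(moved 4.6; next 3.7)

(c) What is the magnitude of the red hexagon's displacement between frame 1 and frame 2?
3.7

The red hexagon moved from (1.2, 11.1) to (1.9, 7.5), a distance of √(0.7² + 3.6²) ≈ 3.7.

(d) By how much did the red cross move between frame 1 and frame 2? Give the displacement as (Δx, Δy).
(3.1, -0.7)

The red cross was at (5.0, 8.9) in frame 1 and (8.1, 8.2) in frame 2.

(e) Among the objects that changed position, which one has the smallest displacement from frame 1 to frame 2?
the orange triangle

(moved 1.2)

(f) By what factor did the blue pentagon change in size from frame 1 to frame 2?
1.5×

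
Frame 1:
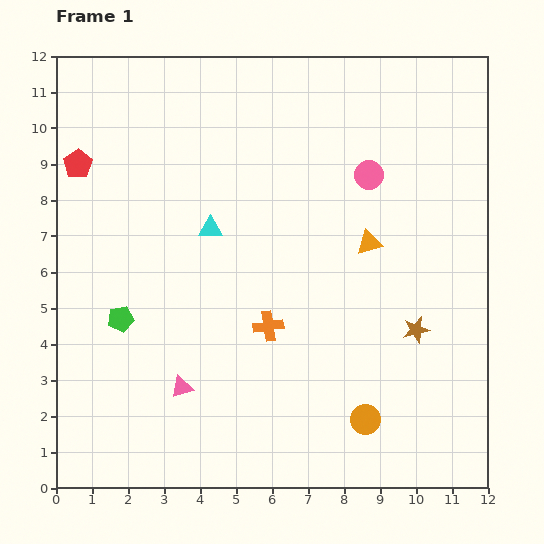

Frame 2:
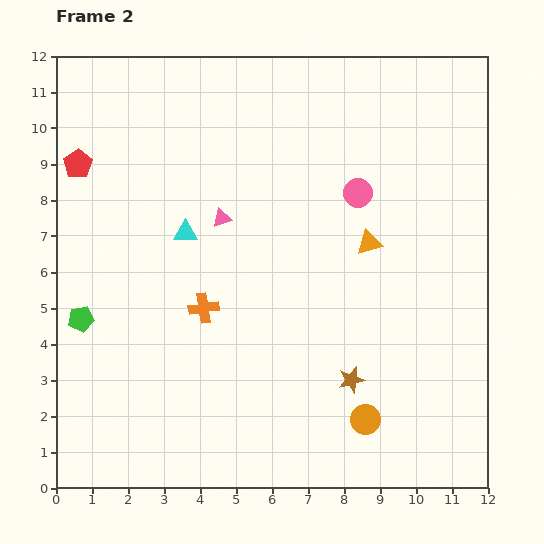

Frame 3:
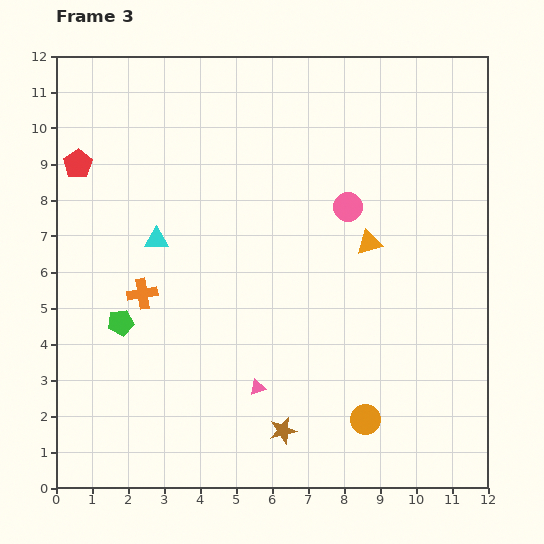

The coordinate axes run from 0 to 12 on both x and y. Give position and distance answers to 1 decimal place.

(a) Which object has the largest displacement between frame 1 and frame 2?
the pink triangle

(moved 4.8; next 2.3)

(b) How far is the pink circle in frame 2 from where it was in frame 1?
0.6

The pink circle moved from (8.7, 8.7) to (8.4, 8.2), a distance of √(0.3² + 0.5²) ≈ 0.6.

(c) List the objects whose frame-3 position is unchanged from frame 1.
the orange triangle, the red pentagon, the orange circle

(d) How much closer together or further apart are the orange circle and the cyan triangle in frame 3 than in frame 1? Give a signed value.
+0.9

Distance in frame 1: 6.8. Distance in frame 3: 7.7.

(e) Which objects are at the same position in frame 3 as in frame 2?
the orange triangle, the red pentagon, the orange circle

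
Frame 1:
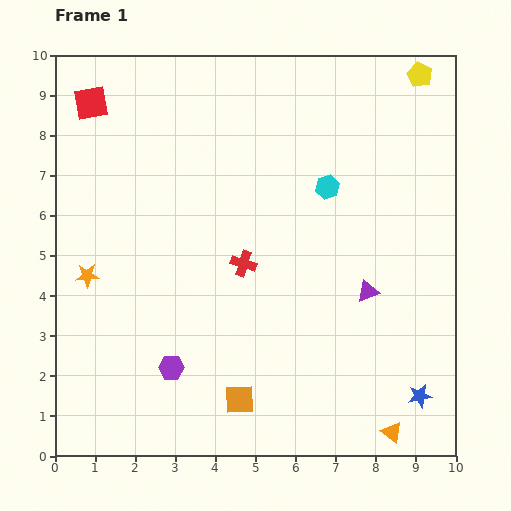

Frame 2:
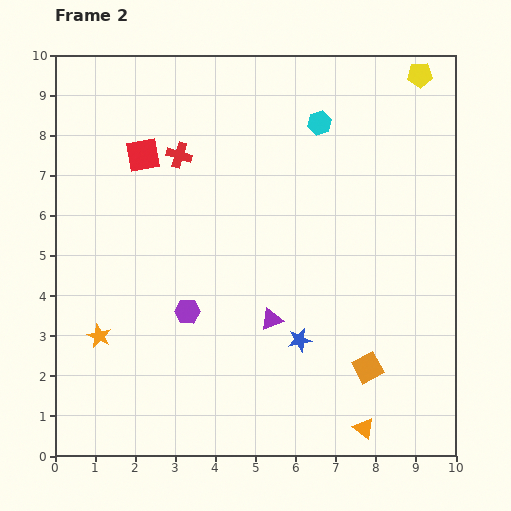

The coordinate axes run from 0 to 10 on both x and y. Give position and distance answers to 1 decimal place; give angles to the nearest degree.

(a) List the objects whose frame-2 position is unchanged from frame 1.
the yellow pentagon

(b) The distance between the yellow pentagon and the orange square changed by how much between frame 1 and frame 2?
-1.9

Distance in frame 1: 9.3. Distance in frame 2: 7.4.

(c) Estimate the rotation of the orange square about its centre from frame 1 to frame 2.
25° counter-clockwise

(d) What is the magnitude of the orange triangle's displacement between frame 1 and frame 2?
0.7

The orange triangle moved from (8.4, 0.6) to (7.7, 0.7), a distance of √(0.7² + 0.1²) ≈ 0.7.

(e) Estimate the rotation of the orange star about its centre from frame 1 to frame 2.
27° clockwise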